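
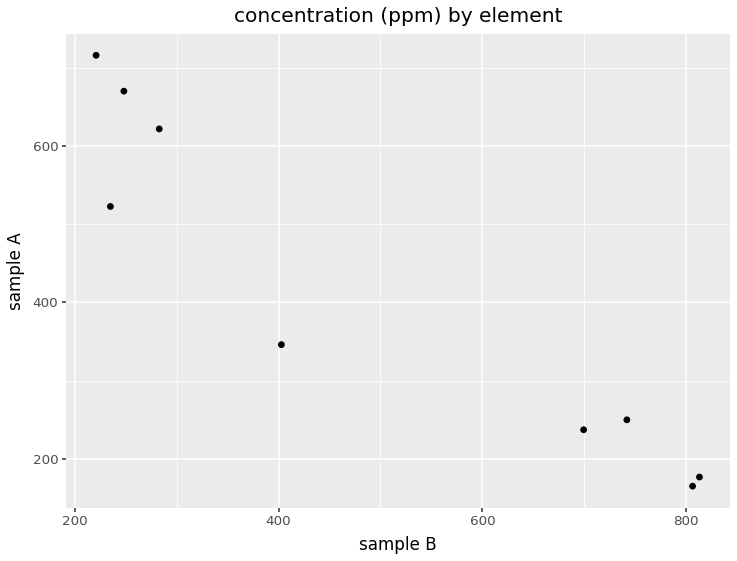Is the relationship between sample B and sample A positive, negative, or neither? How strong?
negative, strong

Points are negatively correlated; strong (|r| ≈ 0.9).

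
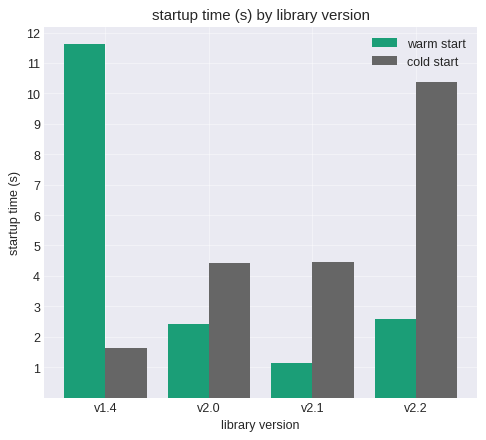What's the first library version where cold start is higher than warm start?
v2.0

v1.4: cold start ≈ 2 vs warm start ≈ 12 (not yet); v2.0: cold start ≈ 4 vs warm start ≈ 2 (first crossover).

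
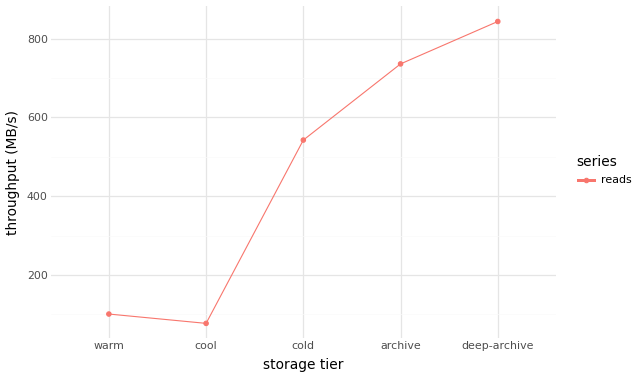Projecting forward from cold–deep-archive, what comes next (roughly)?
Last three: 500, 700, 800 → slope ≈ 150/step → next ≈ 950.

≈ 950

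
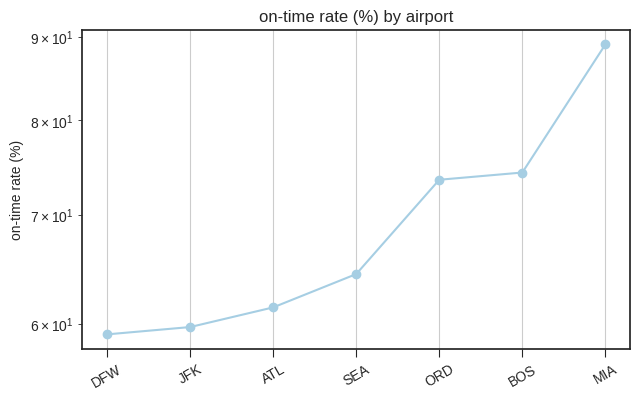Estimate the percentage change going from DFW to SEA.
DFW ≈ 60, SEA ≈ 65; (65 − 60) / 60 ≈ +8.3%.

≈ +8.3%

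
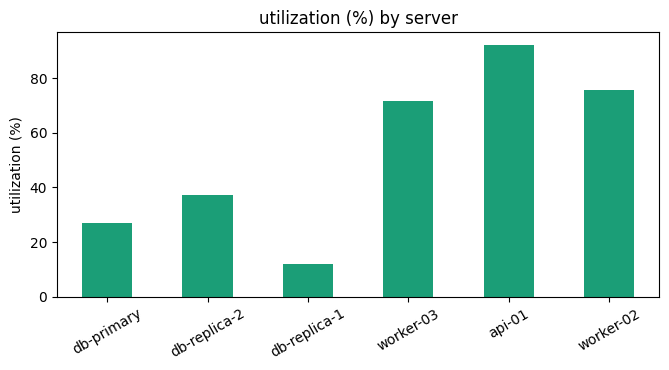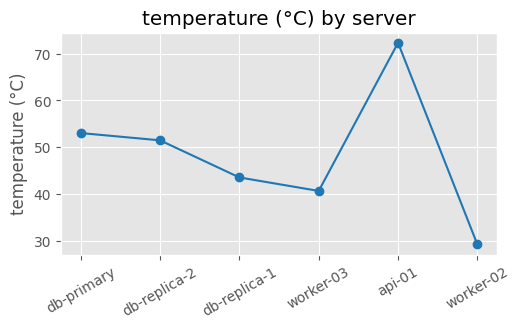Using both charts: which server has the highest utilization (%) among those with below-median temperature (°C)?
worker-02

Chart 2 median temperature (°C) ≈ 50; below-median servers: db-replica-1, worker-03, worker-02. Among those, worker-02 has the highest utilization (%) (≈ 80).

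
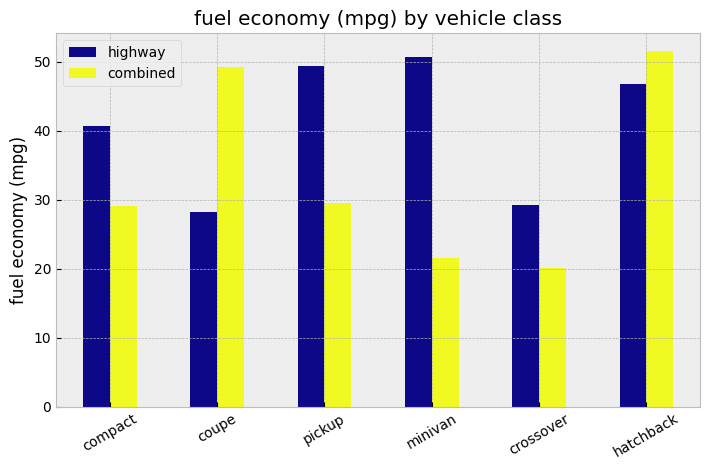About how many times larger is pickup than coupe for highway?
pickup ≈ 50, coupe ≈ 30; 50/30 ≈ 1.67.

≈ 1.67×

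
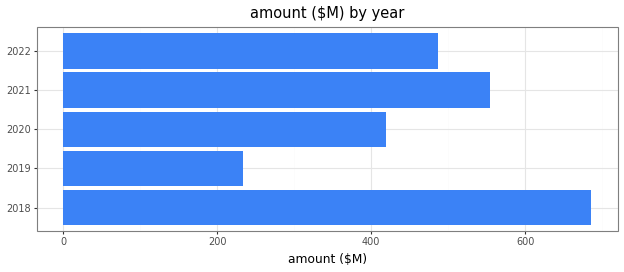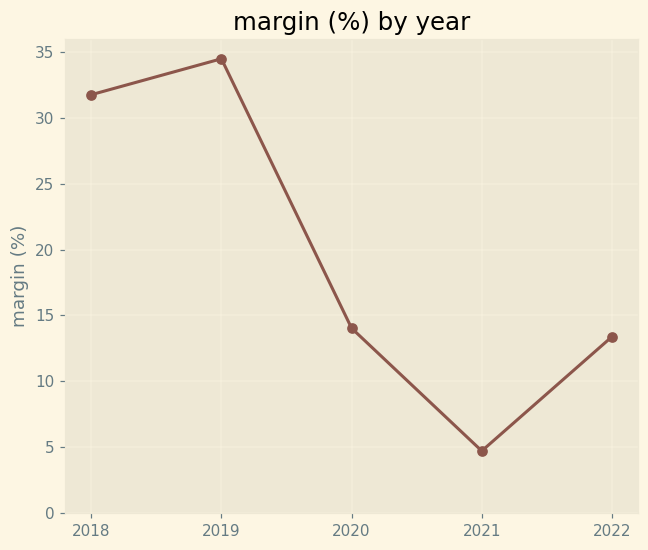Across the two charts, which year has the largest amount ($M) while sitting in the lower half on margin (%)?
Chart 2 median margin (%) ≈ 15; below-median years: 2021, 2022. Among those, 2021 has the highest amount ($M) (≈ 600).

2021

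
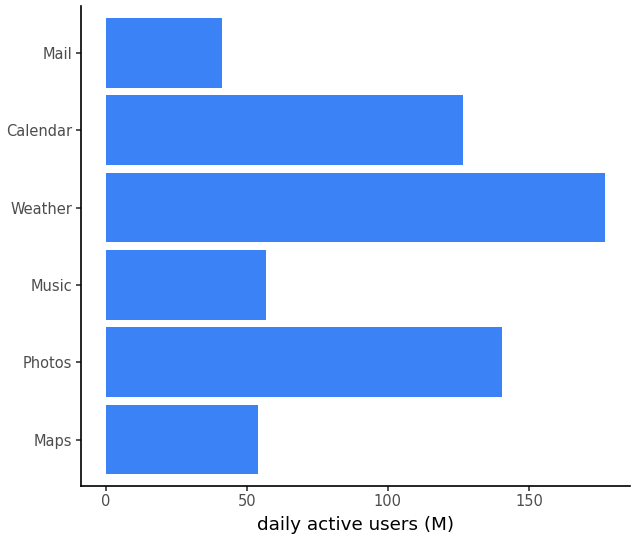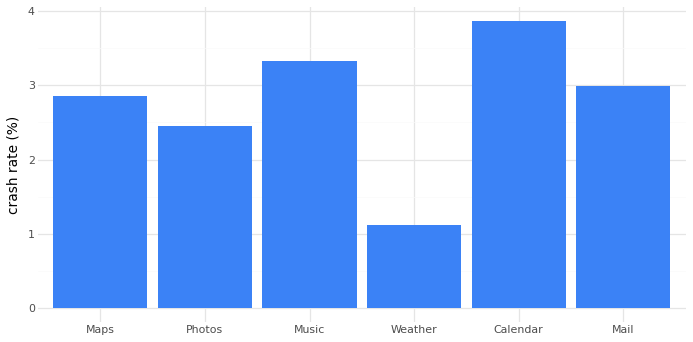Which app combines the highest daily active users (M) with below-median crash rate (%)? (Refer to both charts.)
Chart 2 median crash rate (%) ≈ 3; below-median apps: Maps, Photos, Weather. Among those, Weather has the highest daily active users (M) (≈ 180).

Weather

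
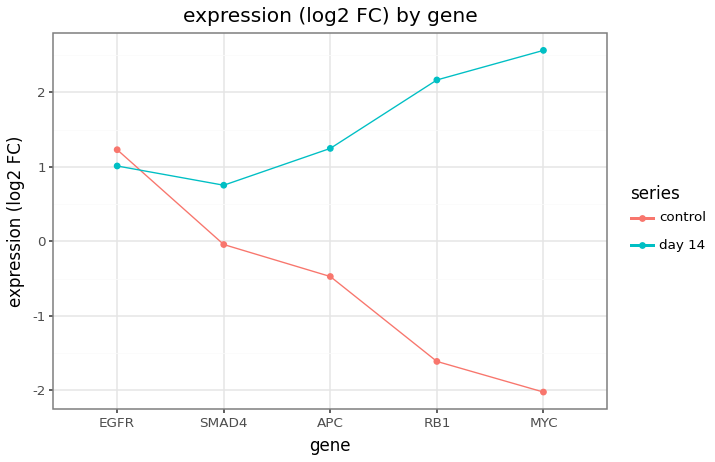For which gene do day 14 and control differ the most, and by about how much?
MYC: day 14 ≈ 2.5, control ≈ -2.0 → gap ≈ 4.5. Next-largest (RB1) is only ≈ 3.5.

MYC, ≈ 4.5 log2 FC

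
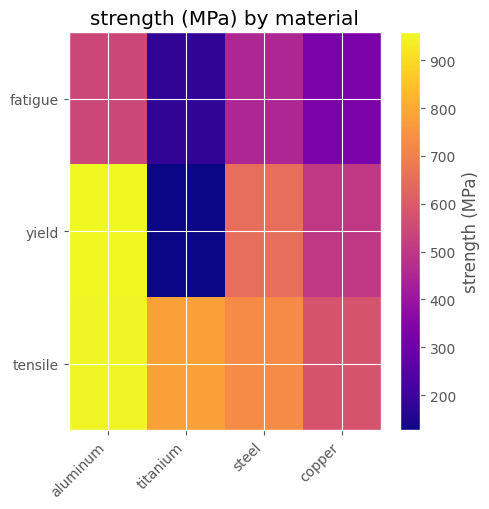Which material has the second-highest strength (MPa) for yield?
steel

Top 3 for yield: aluminum ≈ 1000, steel ≈ 700, copper ≈ 500.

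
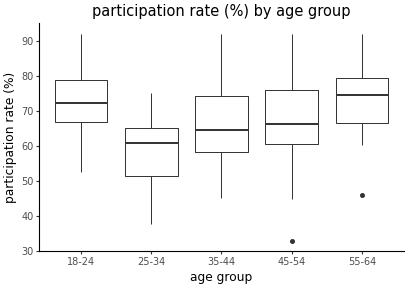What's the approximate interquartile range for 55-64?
≈ 12

Q3 ≈ 79, Q1 ≈ 67; IQR ≈ 12.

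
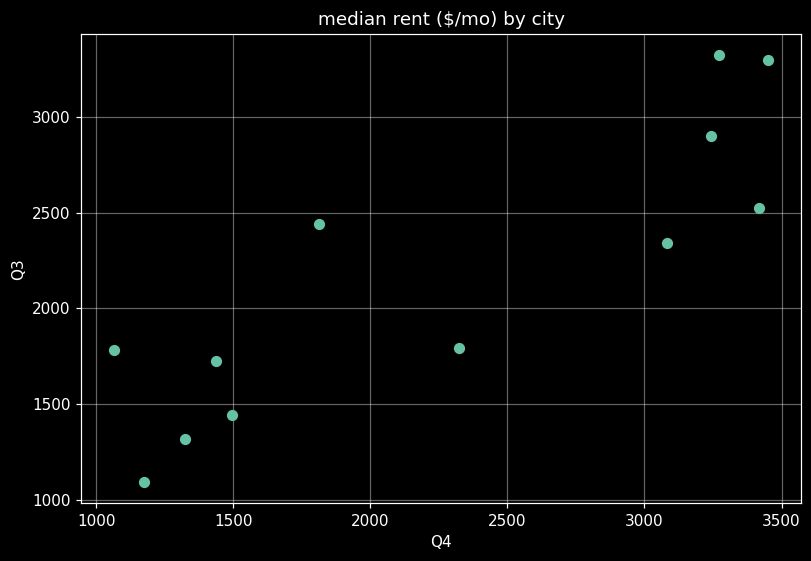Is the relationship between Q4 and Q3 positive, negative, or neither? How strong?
Points are positively correlated; strong (|r| ≈ 0.9).

positive, strong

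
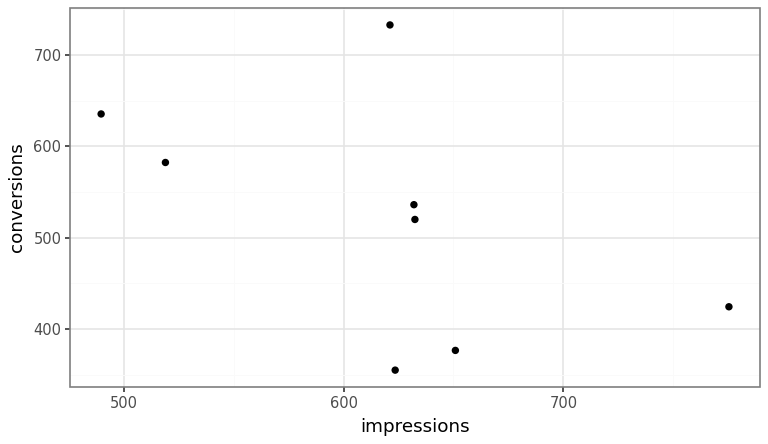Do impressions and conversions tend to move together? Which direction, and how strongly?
negative, moderate

Points are negatively correlated; moderate (|r| ≈ 0.5).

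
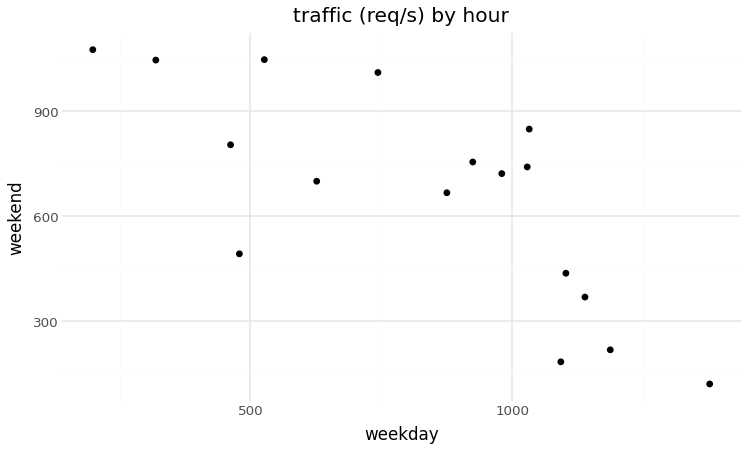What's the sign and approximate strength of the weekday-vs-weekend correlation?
Points are negatively correlated; strong (|r| ≈ 0.8).

negative, strong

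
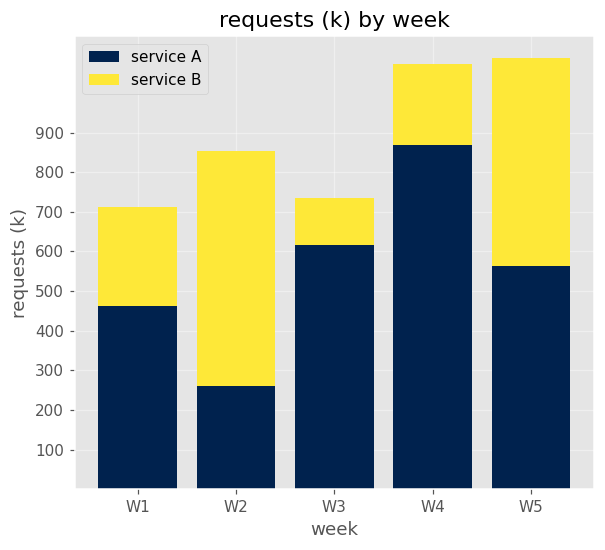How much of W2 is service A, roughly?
≈ 300

service A top ≈ 300, bottom ≈ 0; segment ≈ 300.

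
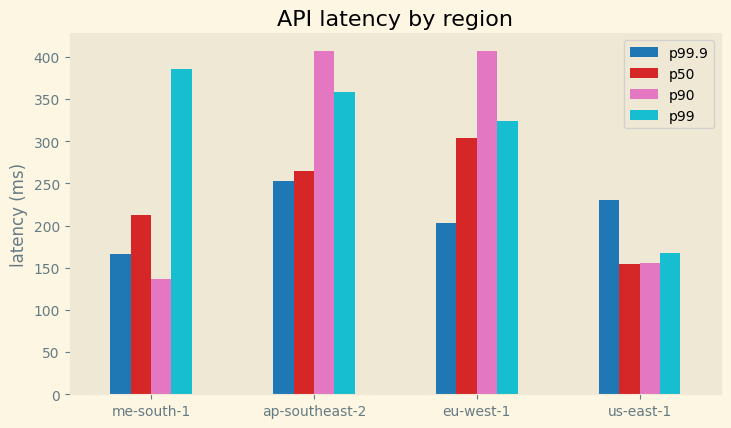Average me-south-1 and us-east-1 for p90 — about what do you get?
(150 + 150) / 2 ≈ 150.

≈ 150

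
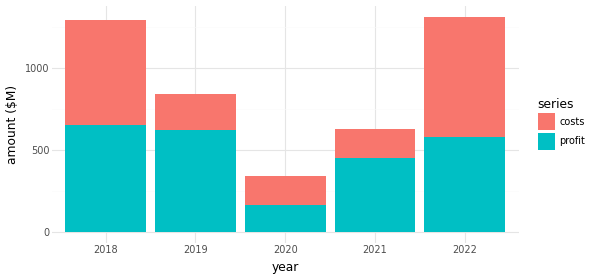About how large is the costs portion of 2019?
≈ 200

costs top ≈ 800, bottom ≈ 600; segment ≈ 200.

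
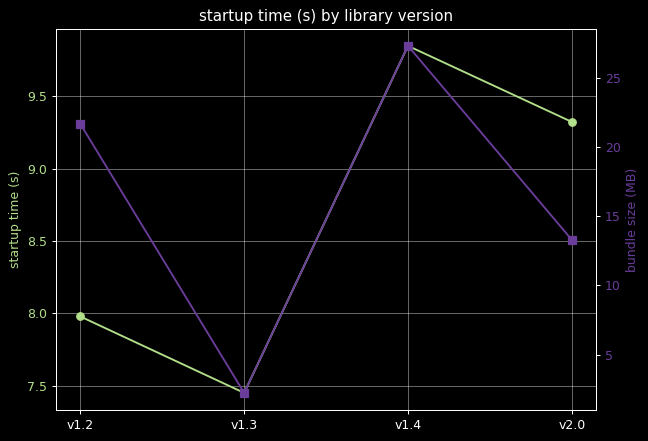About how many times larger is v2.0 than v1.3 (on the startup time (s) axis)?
≈ 1.27×

v2.0 ≈ 9.4, v1.3 ≈ 7.4; 9.4/7.4 ≈ 1.27.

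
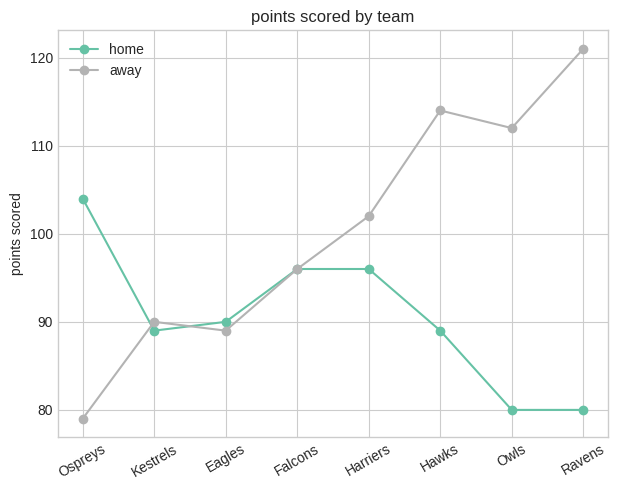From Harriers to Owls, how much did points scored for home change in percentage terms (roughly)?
≈ -15.8%

Harriers ≈ 95, Owls ≈ 80; (80 − 95) / 95 ≈ -15.8%.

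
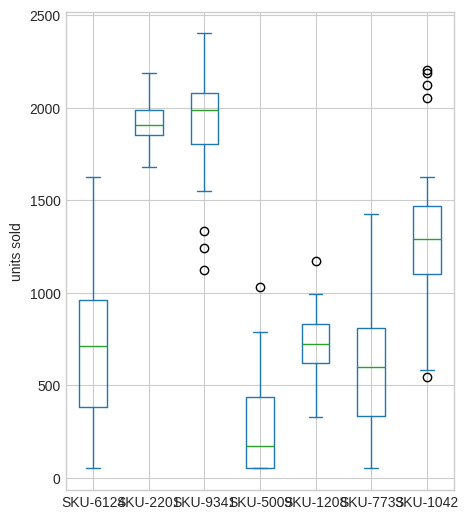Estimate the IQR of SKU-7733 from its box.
≈ 400

Q3 ≈ 800, Q1 ≈ 400; IQR ≈ 400.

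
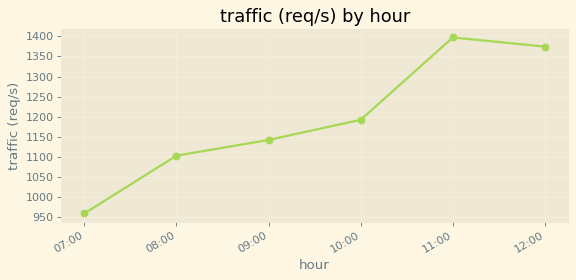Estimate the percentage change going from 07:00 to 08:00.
07:00 ≈ 950, 08:00 ≈ 1100; (1100 − 950) / 950 ≈ +15.8%.

≈ +15.8%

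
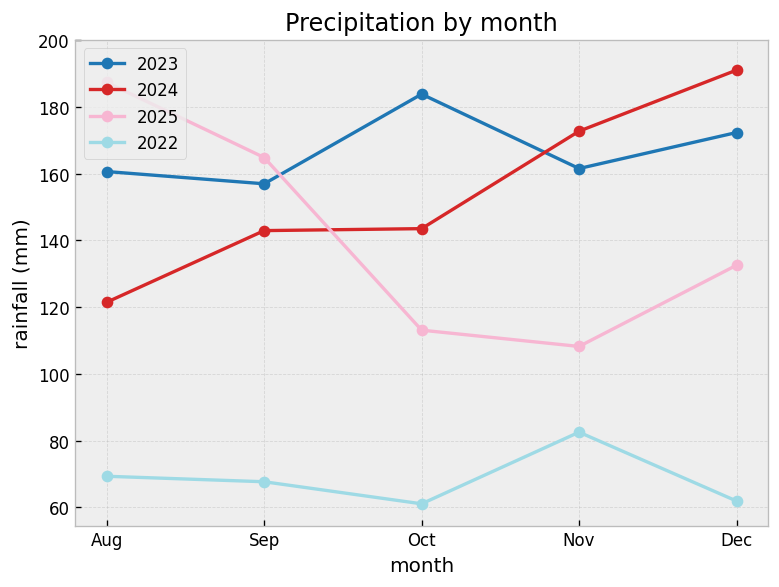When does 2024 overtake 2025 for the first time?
Sep: 2024 ≈ 140 vs 2025 ≈ 160 (not yet); Oct: 2024 ≈ 140 vs 2025 ≈ 120 (first crossover).

Oct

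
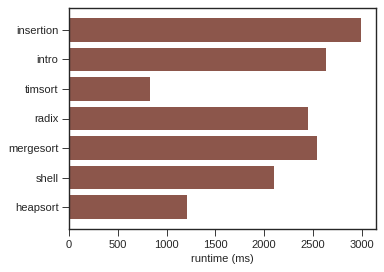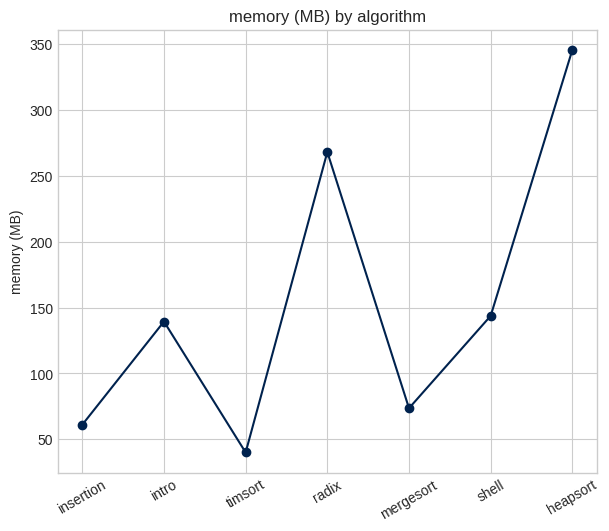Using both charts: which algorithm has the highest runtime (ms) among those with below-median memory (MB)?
insertion

Chart 2 median memory (MB) ≈ 150; below-median algorithms: insertion, timsort, mergesort. Among those, insertion has the highest runtime (ms) (≈ 3000).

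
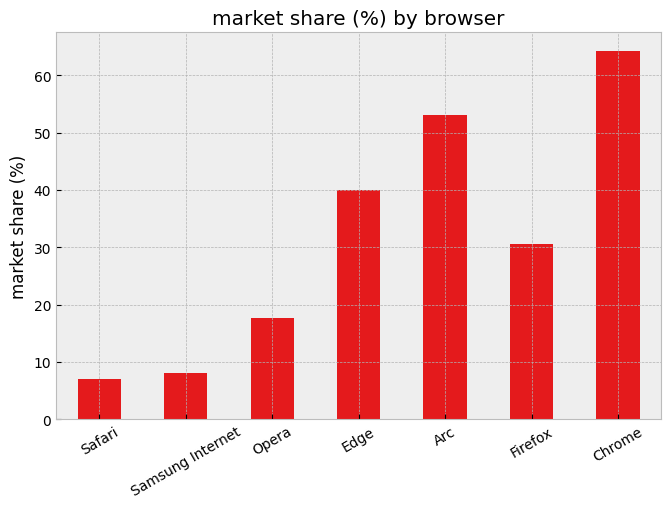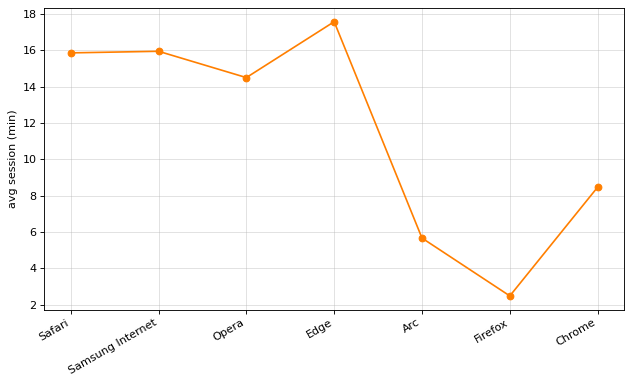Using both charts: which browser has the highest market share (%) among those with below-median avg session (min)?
Chrome

Chart 2 median avg session (min) ≈ 14; below-median browsers: Arc, Firefox, Chrome. Among those, Chrome has the highest market share (%) (≈ 60).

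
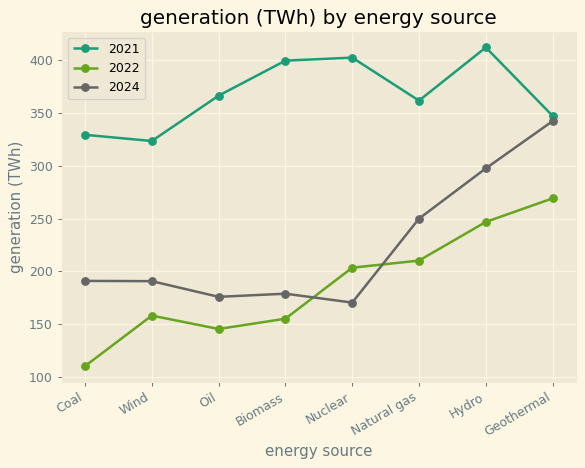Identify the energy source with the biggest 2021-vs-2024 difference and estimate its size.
Nuclear, ≈ 250 TWh

Nuclear: 2021 ≈ 400, 2024 ≈ 150 → gap ≈ 250. Next-largest (Biomass) is only ≈ 200.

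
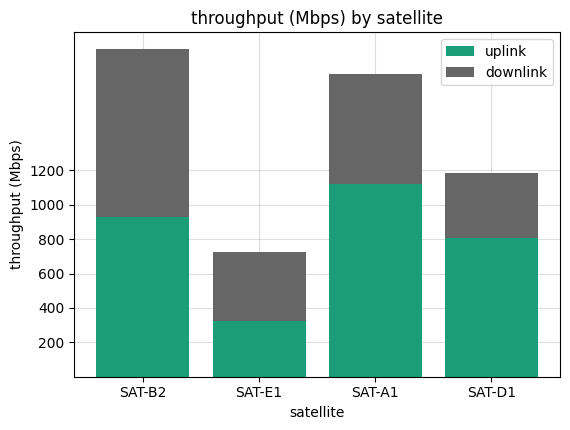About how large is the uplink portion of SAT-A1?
uplink top ≈ 1200, bottom ≈ 0; segment ≈ 1200.

≈ 1200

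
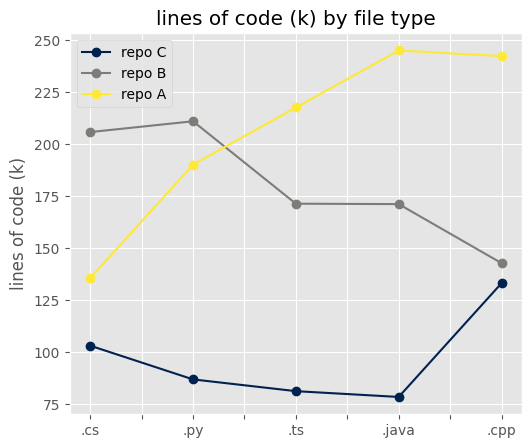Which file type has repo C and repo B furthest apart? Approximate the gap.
.py, ≈ 140 k

.py: repo C ≈ 80, repo B ≈ 220 → gap ≈ 140. Next-largest (.cs) is only ≈ 100.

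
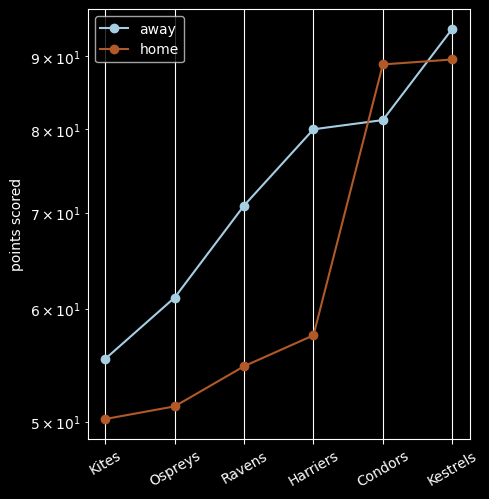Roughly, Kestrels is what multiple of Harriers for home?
≈ 1.64×

Kestrels ≈ 90, Harriers ≈ 55; 90/55 ≈ 1.64.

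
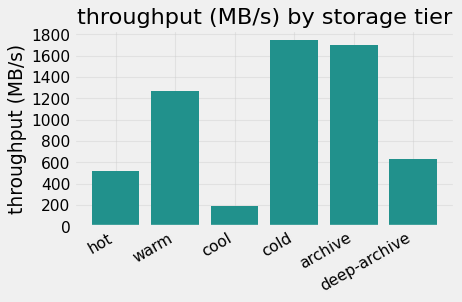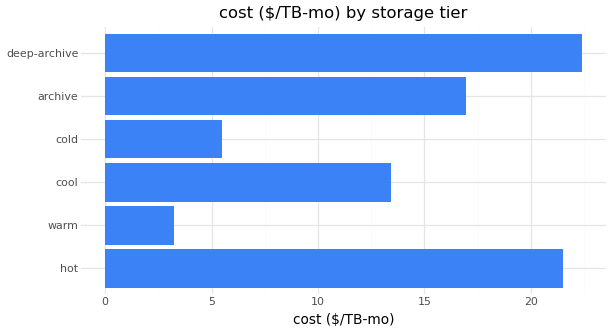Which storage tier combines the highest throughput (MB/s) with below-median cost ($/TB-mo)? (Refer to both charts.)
Chart 2 median cost ($/TB-mo) ≈ 15; below-median storage tiers: warm, cool, cold. Among those, cold has the highest throughput (MB/s) (≈ 1800).

cold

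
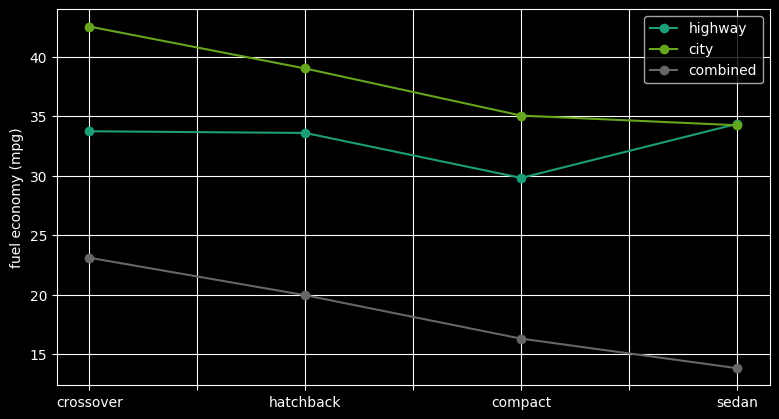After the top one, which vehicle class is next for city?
Top 3 for city: crossover ≈ 45, hatchback ≈ 40, compact ≈ 35.

hatchback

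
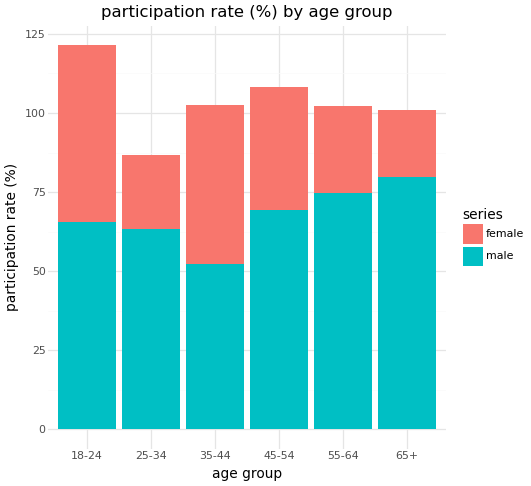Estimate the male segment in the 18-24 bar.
≈ 60

male top ≈ 60, bottom ≈ 0; segment ≈ 60.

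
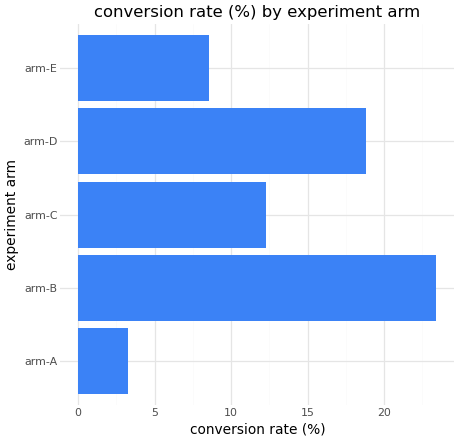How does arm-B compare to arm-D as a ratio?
arm-B ≈ 24, arm-D ≈ 18; 24/18 ≈ 1.33.

≈ 1.33×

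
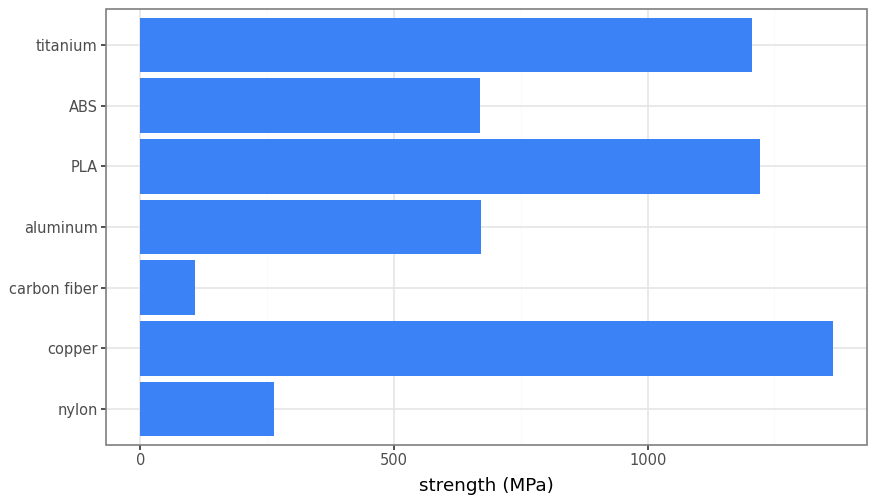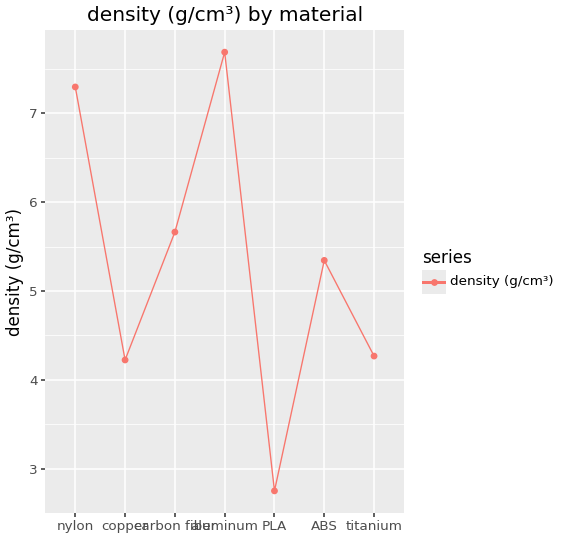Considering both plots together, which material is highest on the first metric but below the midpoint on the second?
Chart 2 median density (g/cm³) ≈ 5; below-median materials: copper, PLA, titanium. Among those, copper has the highest strength (MPa) (≈ 1400).

copper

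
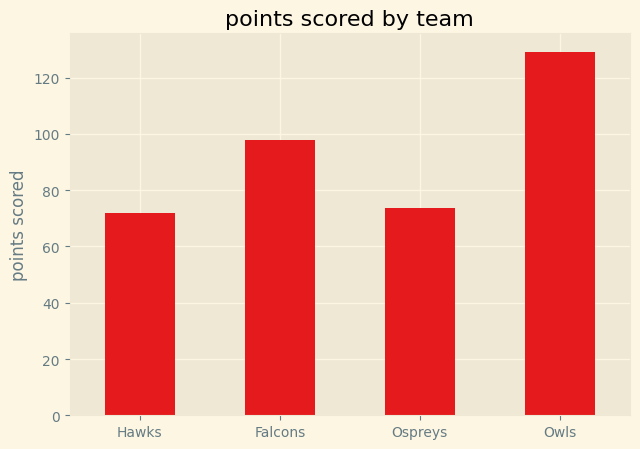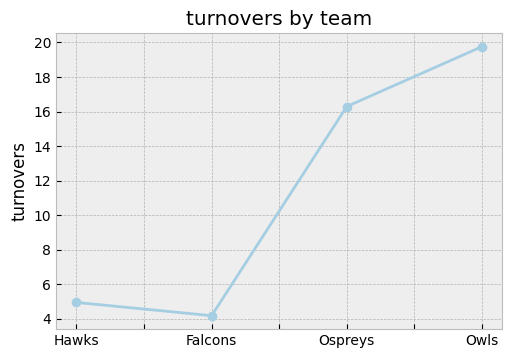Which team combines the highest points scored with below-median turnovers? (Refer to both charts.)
Chart 2 median turnovers ≈ 10; below-median teams: Hawks, Falcons. Among those, Falcons has the highest points scored (≈ 100).

Falcons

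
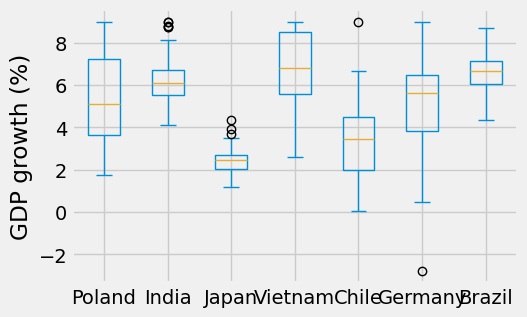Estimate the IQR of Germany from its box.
Q3 ≈ 6.5, Q1 ≈ 4.0; IQR ≈ 2.5.

≈ 2.5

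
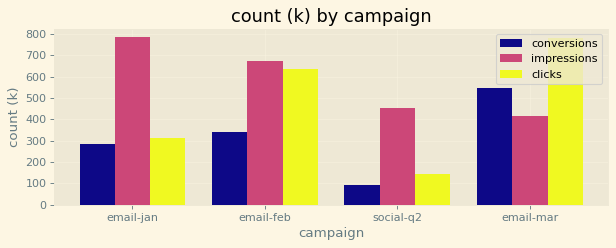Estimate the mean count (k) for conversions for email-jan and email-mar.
≈ 400

(300 + 500) / 2 ≈ 400.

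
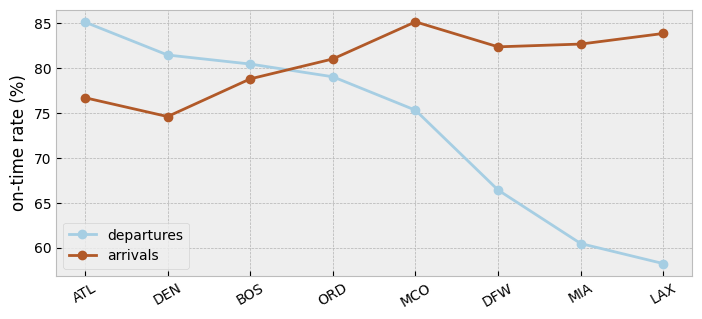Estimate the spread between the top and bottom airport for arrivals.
Max MCO ≈ 85, min DEN ≈ 75; range ≈ 10.

≈ 10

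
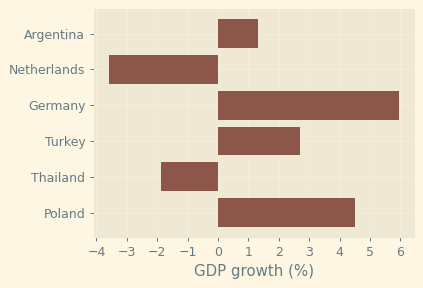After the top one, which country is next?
Poland

Top 3: Germany ≈ 6, Poland ≈ 5, Turkey ≈ 3.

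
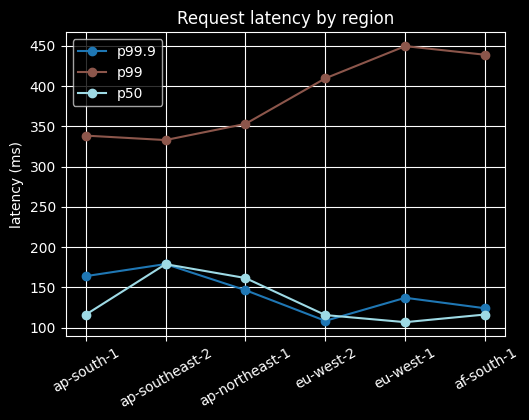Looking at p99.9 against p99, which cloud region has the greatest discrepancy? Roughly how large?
af-south-1: p99.9 ≈ 100, p99 ≈ 450 → gap ≈ 350. Next-largest (eu-west-1) is only ≈ 300.

af-south-1, ≈ 350 ms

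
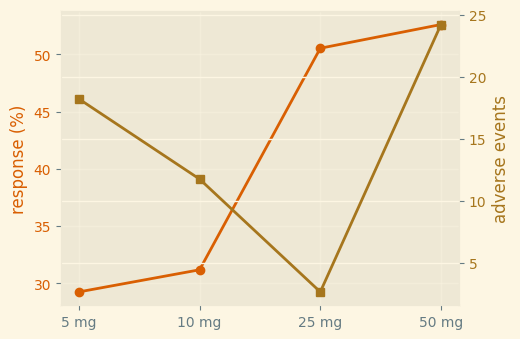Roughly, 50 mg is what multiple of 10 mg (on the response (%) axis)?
50 mg ≈ 52, 10 mg ≈ 32; 52/32 ≈ 1.62.

≈ 1.62×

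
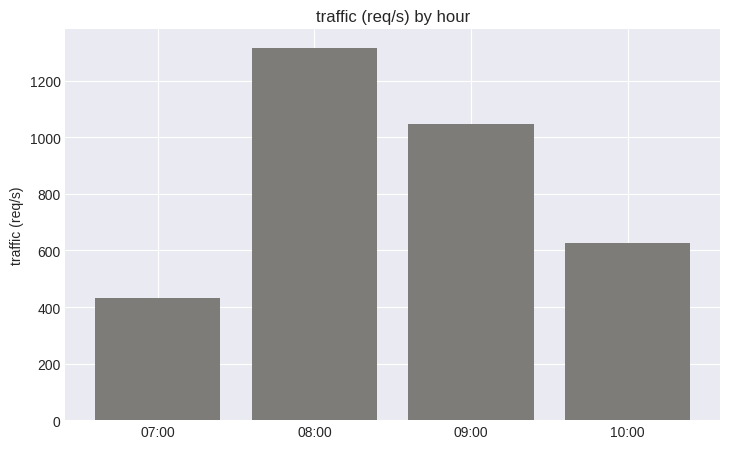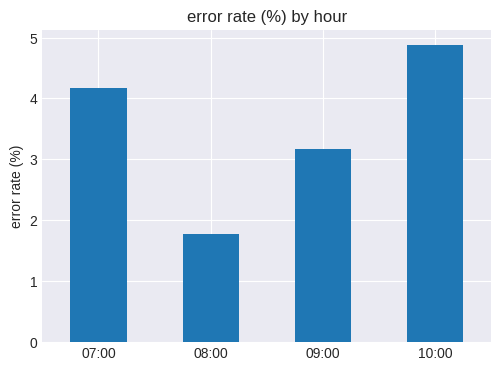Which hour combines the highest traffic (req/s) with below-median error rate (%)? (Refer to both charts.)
08:00

Chart 2 median error rate (%) ≈ 3.5; below-median hours: 08:00, 09:00. Among those, 08:00 has the highest traffic (req/s) (≈ 1400).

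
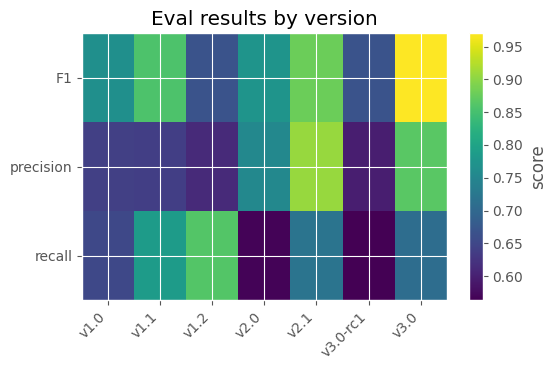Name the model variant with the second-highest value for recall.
v1.1

Top 3 for recall: v1.2 ≈ 0.85, v1.1 ≈ 0.80, v2.1 ≈ 0.70.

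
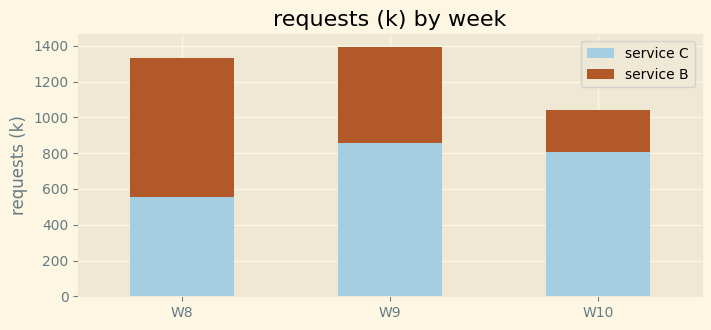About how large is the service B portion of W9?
≈ 600

service B top ≈ 1400, bottom ≈ 800; segment ≈ 600.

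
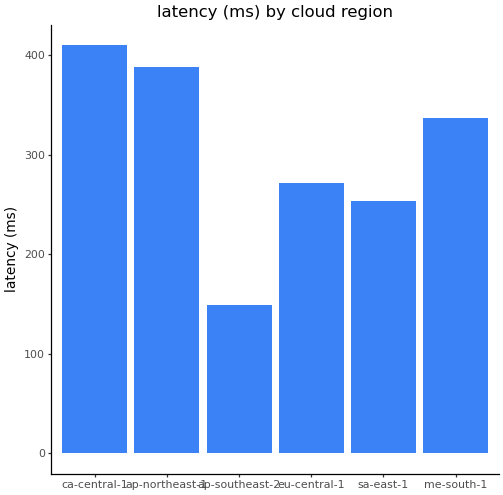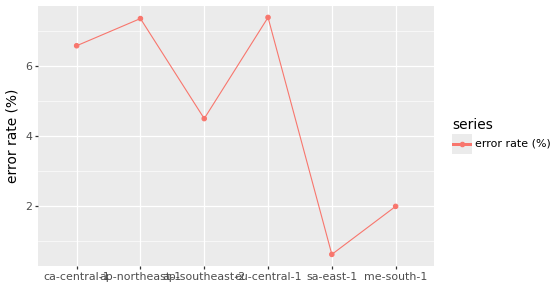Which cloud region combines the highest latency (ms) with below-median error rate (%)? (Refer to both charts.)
Chart 2 median error rate (%) ≈ 6; below-median cloud regions: ap-southeast-2, sa-east-1, me-south-1. Among those, me-south-1 has the highest latency (ms) (≈ 350).

me-south-1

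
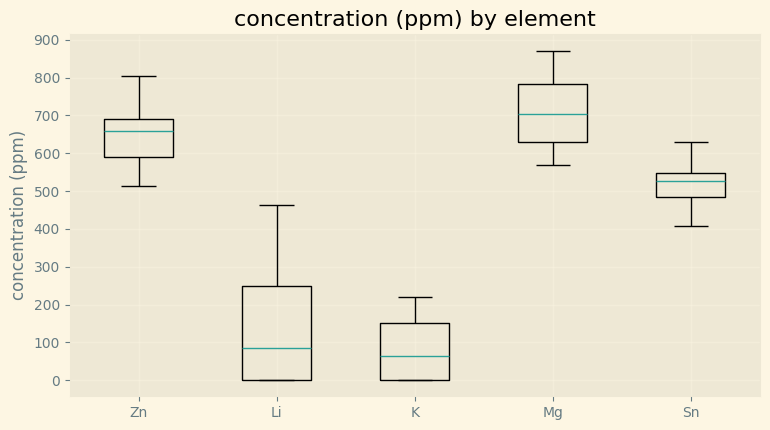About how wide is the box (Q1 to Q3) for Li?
Q3 ≈ 200, Q1 ≈ 0; IQR ≈ 200.

≈ 200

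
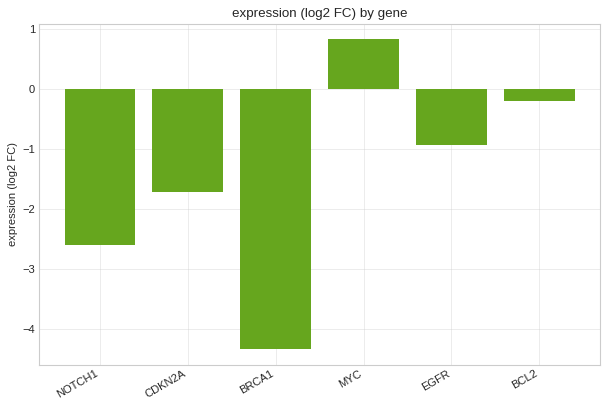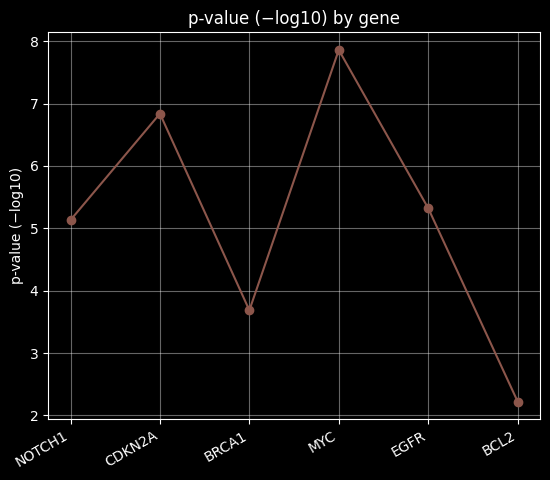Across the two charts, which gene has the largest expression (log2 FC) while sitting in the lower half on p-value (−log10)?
Chart 2 median p-value (−log10) ≈ 5; below-median genes: NOTCH1, BRCA1, BCL2. Among those, BCL2 has the highest expression (log2 FC) (≈ -0.2).

BCL2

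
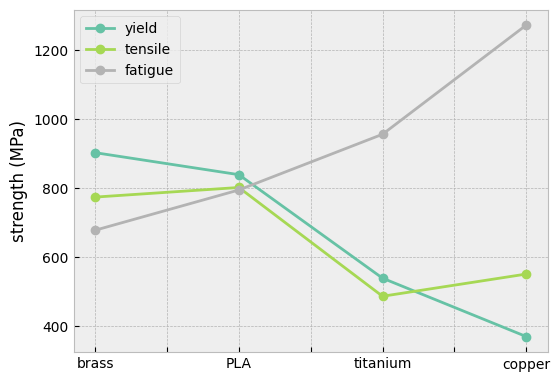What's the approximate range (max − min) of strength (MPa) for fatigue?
Max copper ≈ 1300, min brass ≈ 700; range ≈ 600.

≈ 600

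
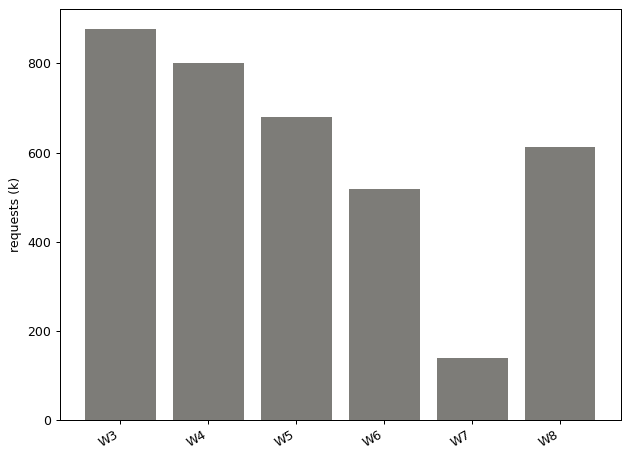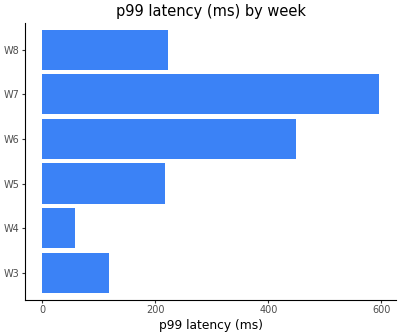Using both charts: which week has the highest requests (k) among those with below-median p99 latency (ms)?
Chart 2 median p99 latency (ms) ≈ 200; below-median weeks: W3, W4, W5. Among those, W3 has the highest requests (k) (≈ 900).

W3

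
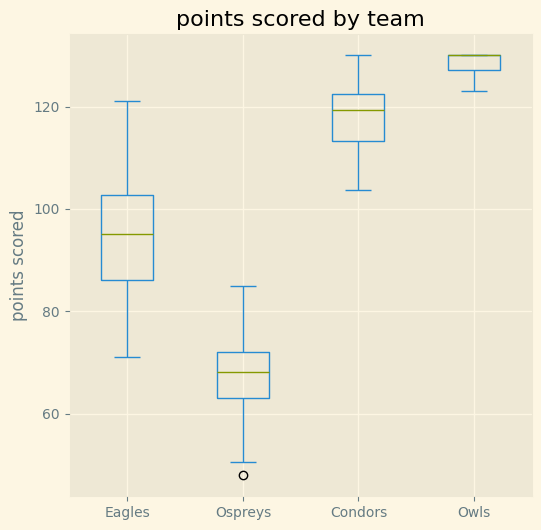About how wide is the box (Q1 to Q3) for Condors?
Q3 ≈ 120, Q1 ≈ 110; IQR ≈ 10.

≈ 10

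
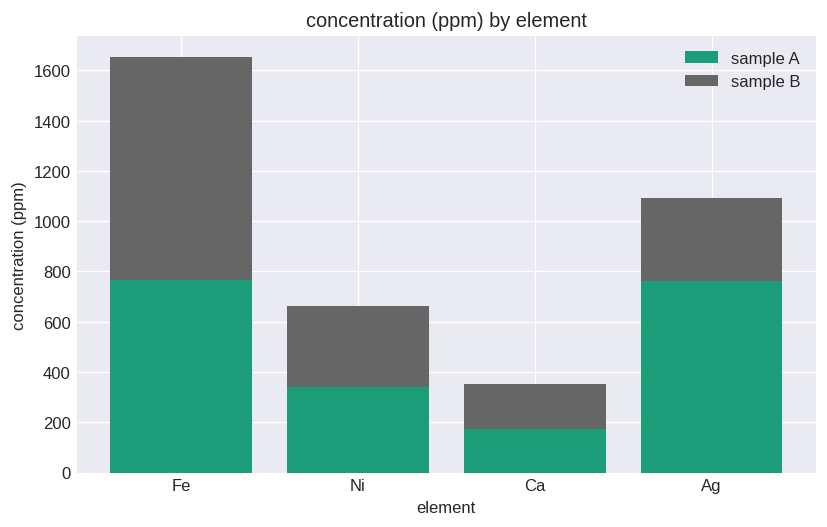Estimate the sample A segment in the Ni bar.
sample A top ≈ 400, bottom ≈ 0; segment ≈ 400.

≈ 400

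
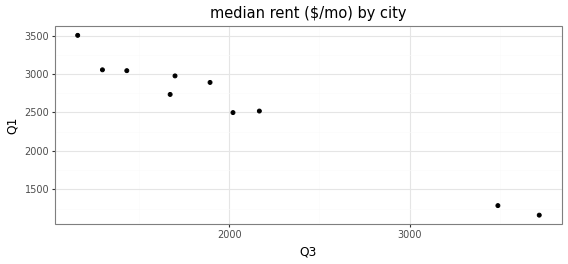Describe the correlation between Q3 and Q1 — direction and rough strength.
Points are negatively correlated; strong (|r| ≈ 1.0).

negative, strong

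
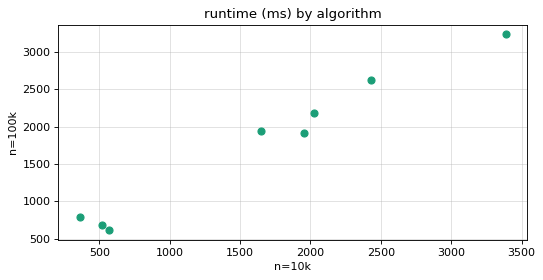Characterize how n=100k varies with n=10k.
Points are positively correlated; strong (|r| ≈ 1.0).

positive, strong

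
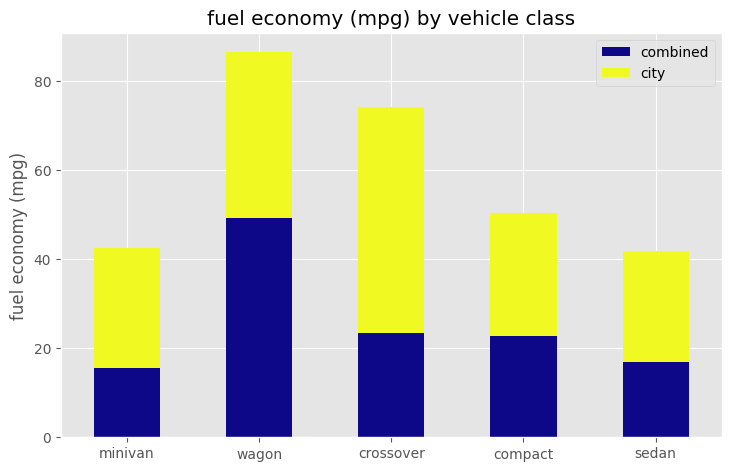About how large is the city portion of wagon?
≈ 40

city top ≈ 90, bottom ≈ 50; segment ≈ 40.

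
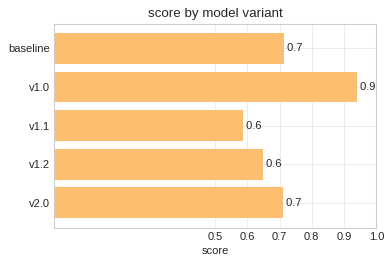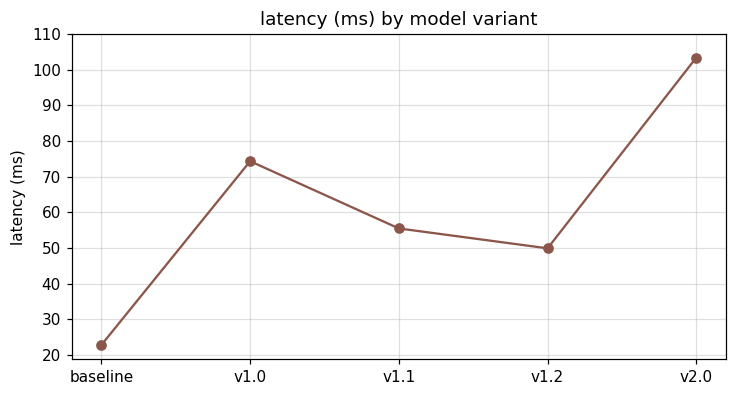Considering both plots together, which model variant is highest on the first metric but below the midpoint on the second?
baseline

Chart 2 median latency (ms) ≈ 60; below-median model variants: baseline, v1.2. Among those, baseline has the highest score (≈ 0.7).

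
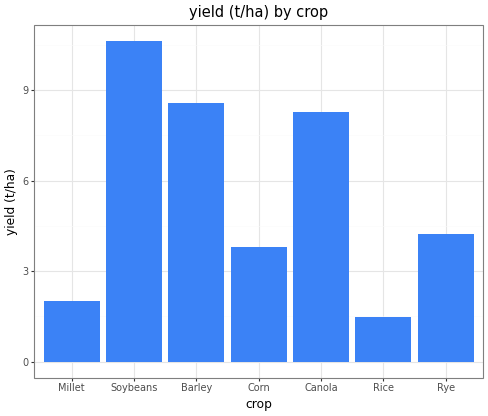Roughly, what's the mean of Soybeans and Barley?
(11 + 9) / 2 ≈ 10.

≈ 10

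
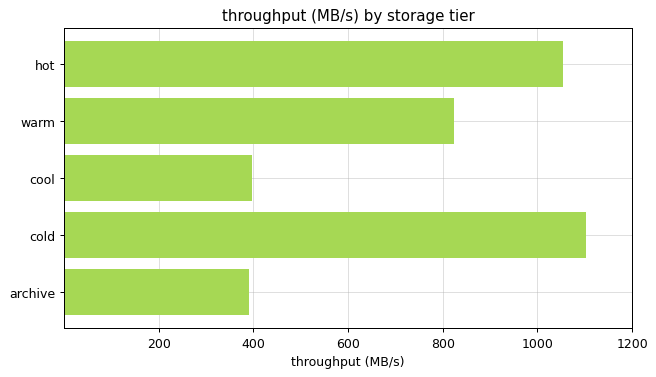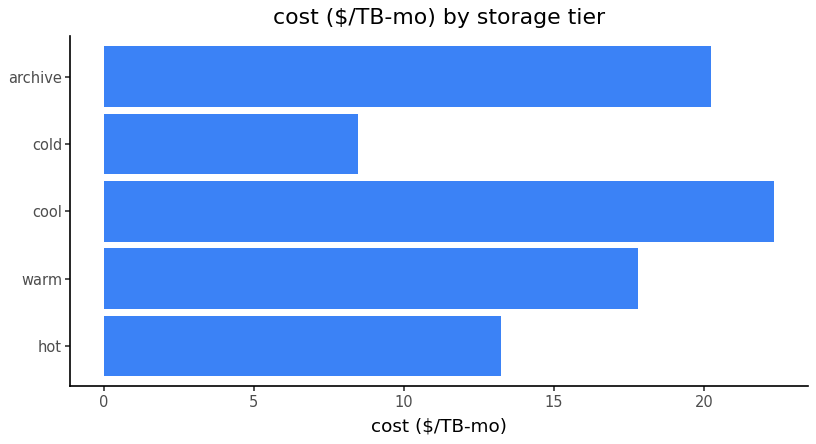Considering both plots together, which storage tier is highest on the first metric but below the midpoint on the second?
Chart 2 median cost ($/TB-mo) ≈ 20; below-median storage tiers: hot, cold. Among those, cold has the highest throughput (MB/s) (≈ 1200).

cold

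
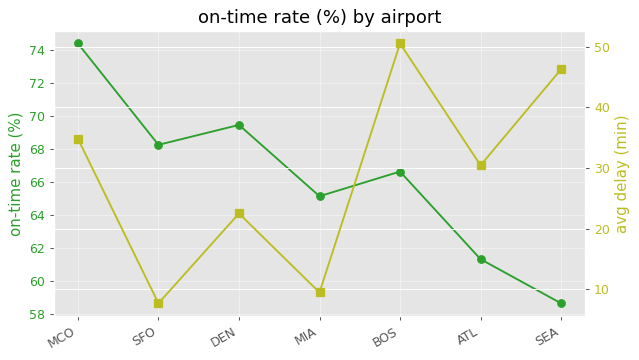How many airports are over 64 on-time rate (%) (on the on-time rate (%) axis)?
5

Above 64: MCO, SFO, DEN, MIA, BOS.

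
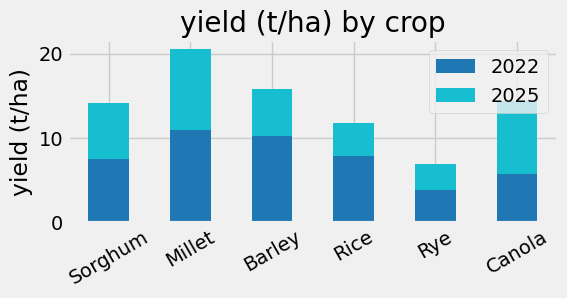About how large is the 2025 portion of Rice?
≈ 4

2025 top ≈ 12, bottom ≈ 8; segment ≈ 4.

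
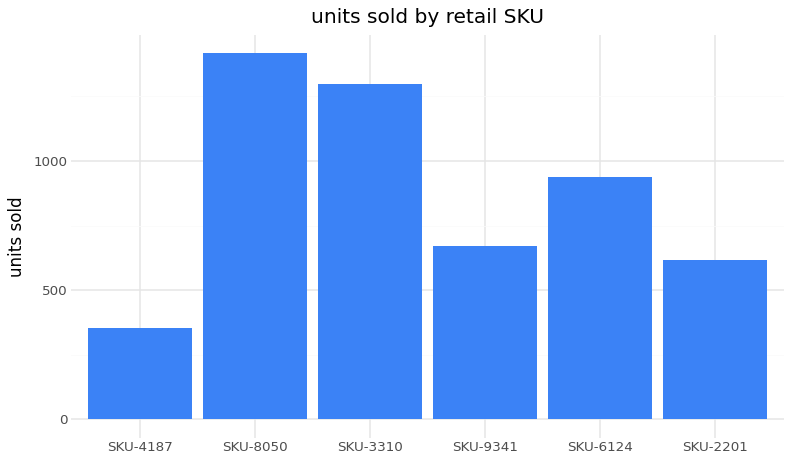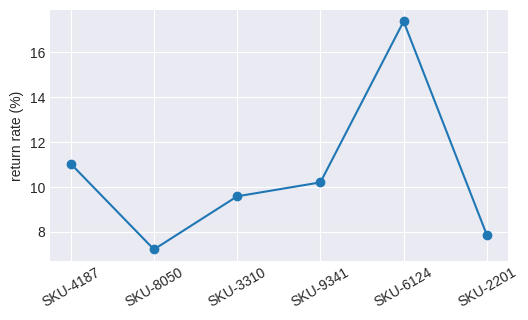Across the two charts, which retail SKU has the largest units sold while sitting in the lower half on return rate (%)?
Chart 2 median return rate (%) ≈ 10; below-median retail SKUs: SKU-8050, SKU-3310, SKU-2201. Among those, SKU-8050 has the highest units sold (≈ 1400).

SKU-8050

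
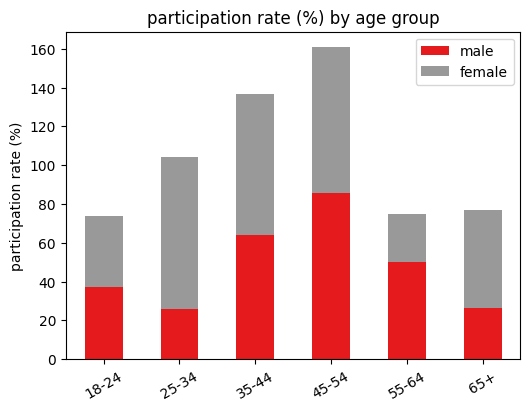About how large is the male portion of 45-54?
≈ 80

male top ≈ 80, bottom ≈ 0; segment ≈ 80.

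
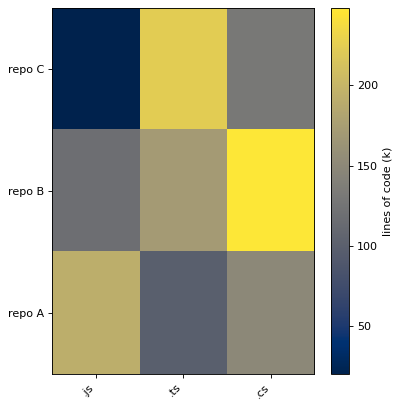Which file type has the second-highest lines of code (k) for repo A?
.cs

Top 3 for repo A: .js ≈ 200, .cs ≈ 140, .ts ≈ 100.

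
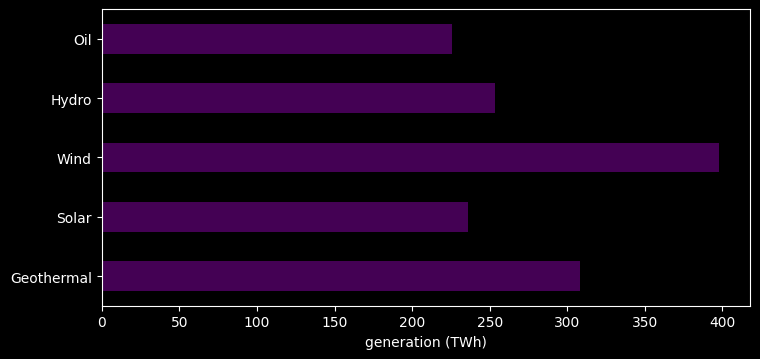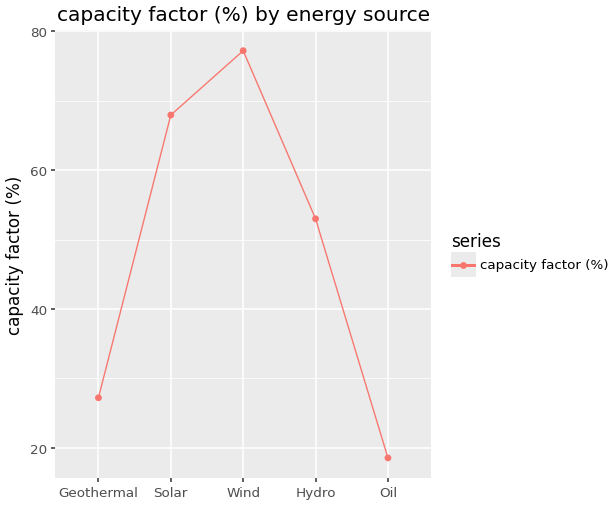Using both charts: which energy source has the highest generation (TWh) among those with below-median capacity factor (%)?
Chart 2 median capacity factor (%) ≈ 50; below-median energy sources: Geothermal, Oil. Among those, Geothermal has the highest generation (TWh) (≈ 300).

Geothermal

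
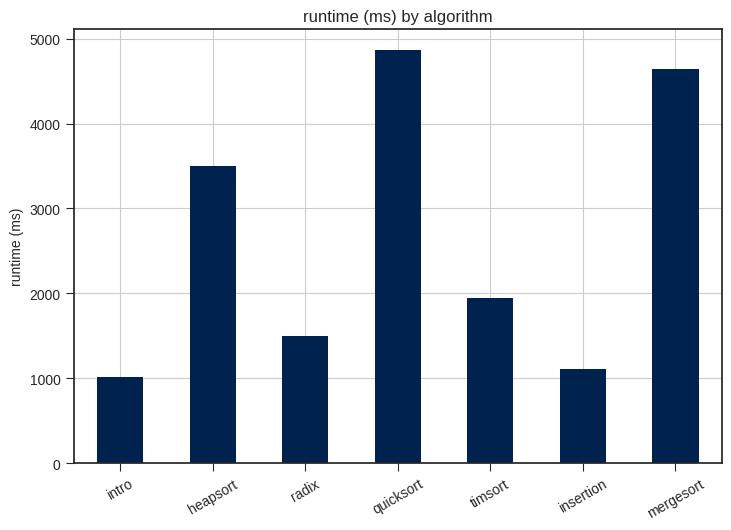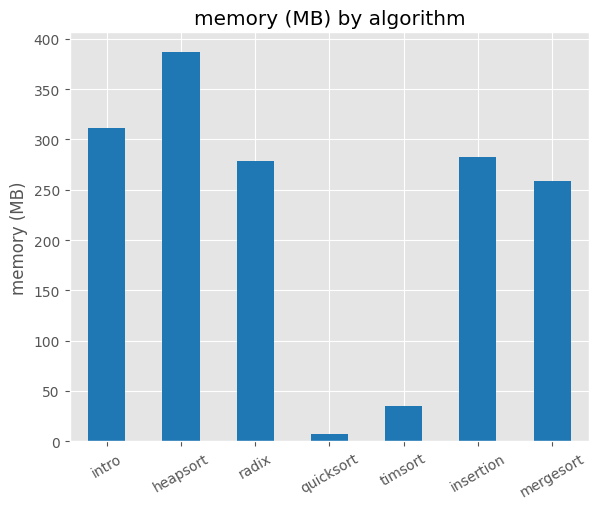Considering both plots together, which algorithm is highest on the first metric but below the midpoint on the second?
Chart 2 median memory (MB) ≈ 300; below-median algorithms: quicksort, timsort, mergesort. Among those, quicksort has the highest runtime (ms) (≈ 5000).

quicksort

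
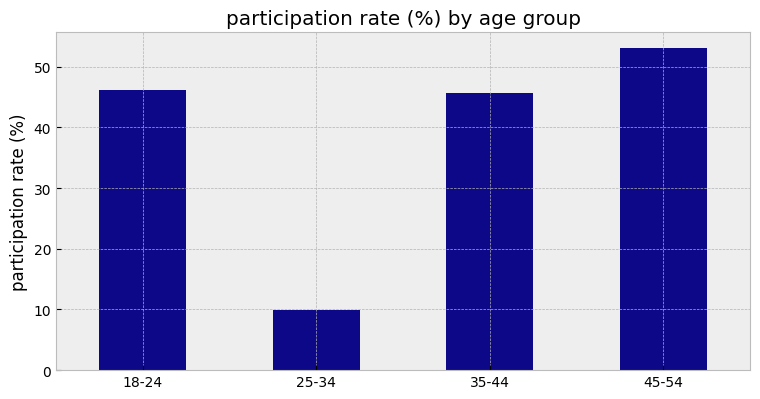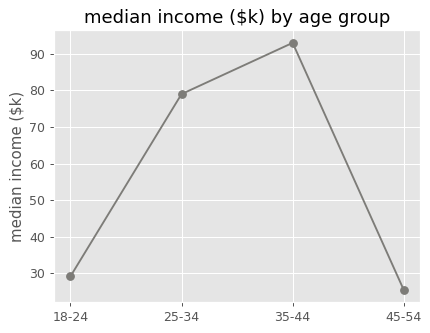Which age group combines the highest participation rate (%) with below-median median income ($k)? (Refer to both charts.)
Chart 2 median median income ($k) ≈ 50; below-median age groups: 18-24, 45-54. Among those, 45-54 has the highest participation rate (%) (≈ 55).

45-54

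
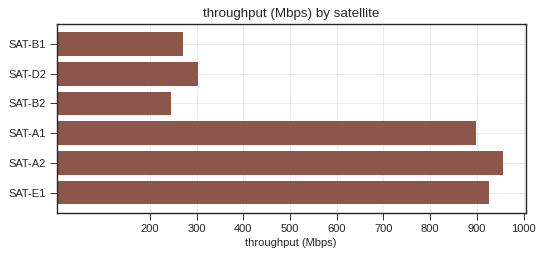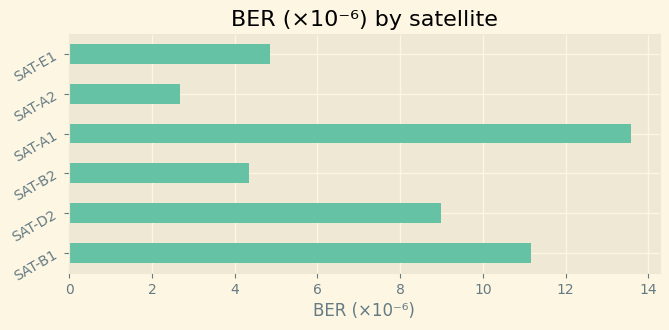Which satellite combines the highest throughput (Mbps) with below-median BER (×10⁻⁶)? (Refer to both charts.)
SAT-A2

Chart 2 median BER (×10⁻⁶) ≈ 6; below-median satellites: SAT-B2, SAT-A2, SAT-E1. Among those, SAT-A2 has the highest throughput (Mbps) (≈ 1000).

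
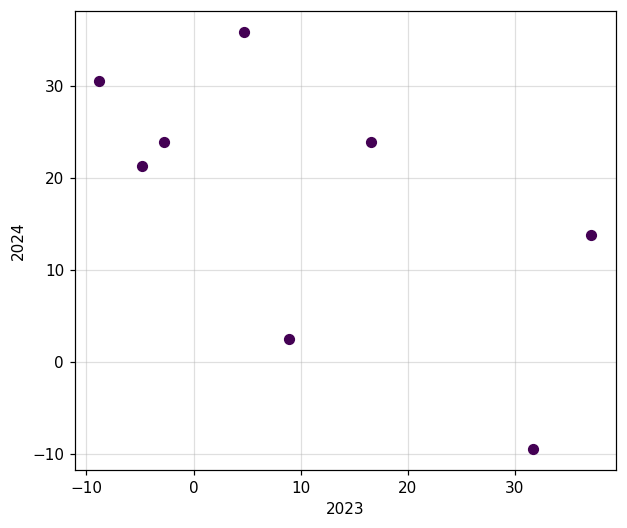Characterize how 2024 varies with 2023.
negative, moderate

Points are negatively correlated; moderate (|r| ≈ 0.6).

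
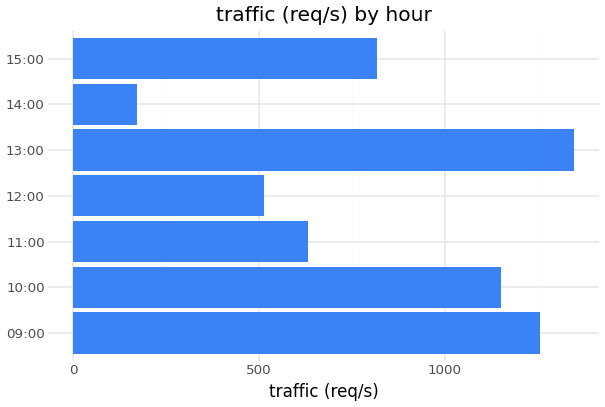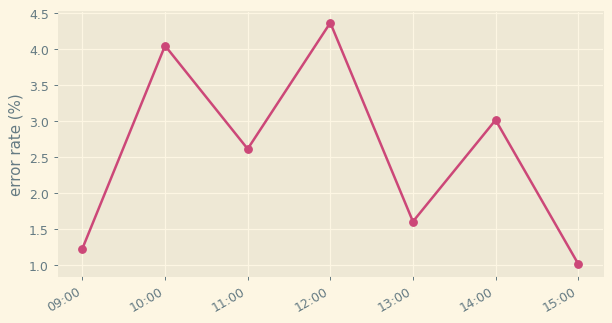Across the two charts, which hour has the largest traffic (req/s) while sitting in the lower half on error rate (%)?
Chart 2 median error rate (%) ≈ 2.5; below-median hours: 09:00, 13:00, 15:00. Among those, 13:00 has the highest traffic (req/s) (≈ 1400).

13:00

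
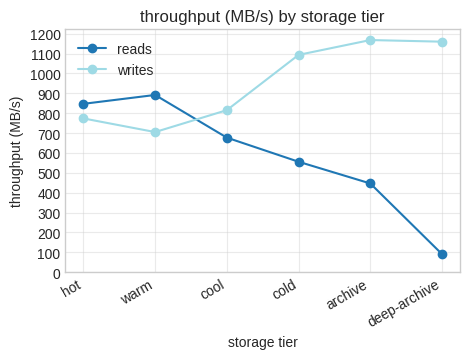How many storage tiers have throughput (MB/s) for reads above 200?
5

Above 200: hot, warm, cool, cold, archive.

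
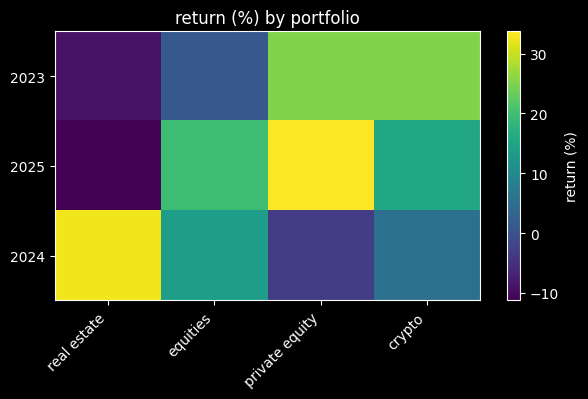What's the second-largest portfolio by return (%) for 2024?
Top 3 for 2024: real estate ≈ 35, equities ≈ 15, crypto ≈ 5.

equities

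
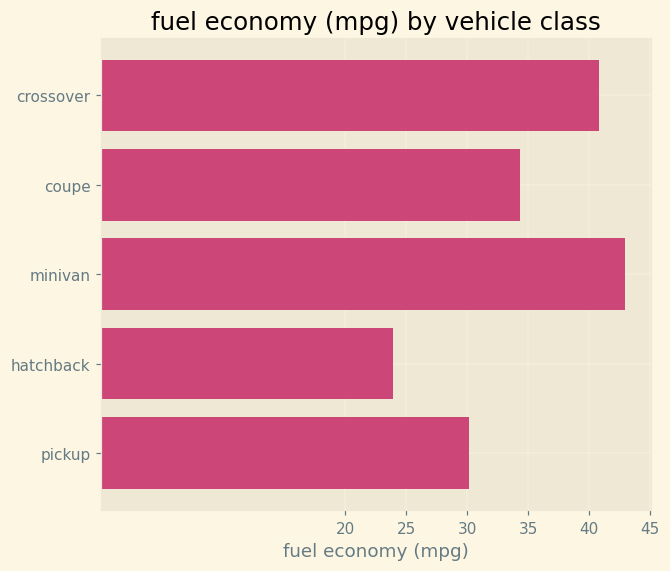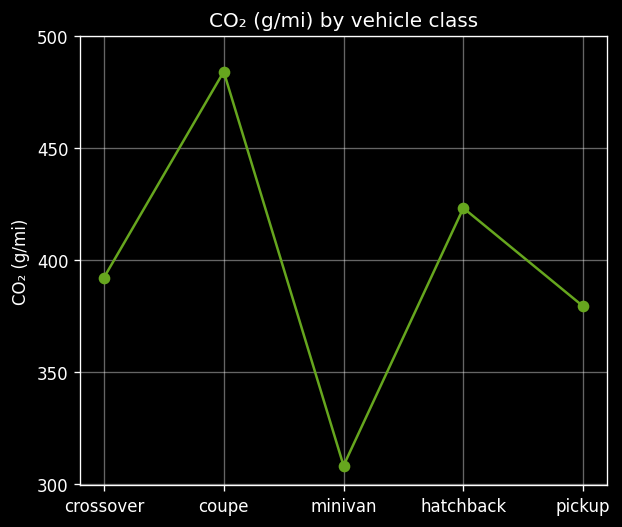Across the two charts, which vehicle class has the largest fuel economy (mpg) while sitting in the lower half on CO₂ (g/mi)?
Chart 2 median CO₂ (g/mi) ≈ 400; below-median vehicle classes: minivan, pickup. Among those, minivan has the highest fuel economy (mpg) (≈ 45).

minivan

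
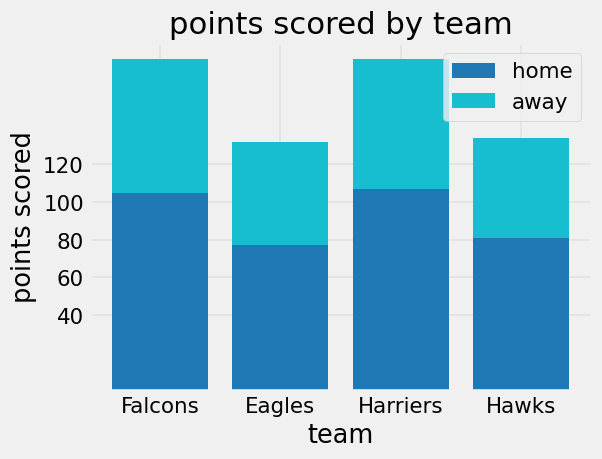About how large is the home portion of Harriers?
home top ≈ 100, bottom ≈ 0; segment ≈ 100.

≈ 100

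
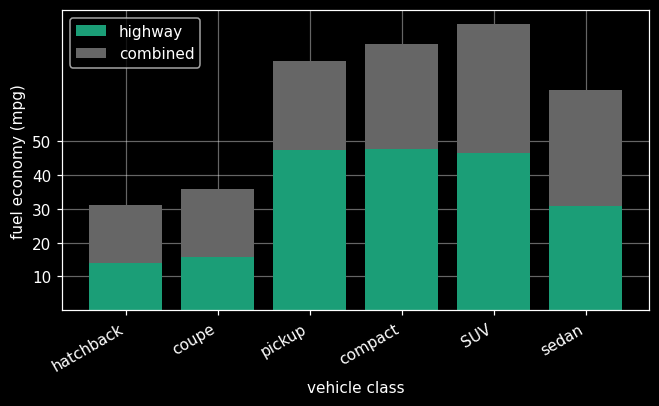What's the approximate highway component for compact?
highway top ≈ 50, bottom ≈ 0; segment ≈ 50.

≈ 50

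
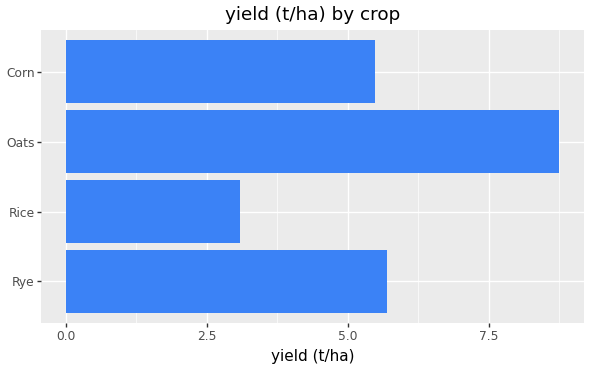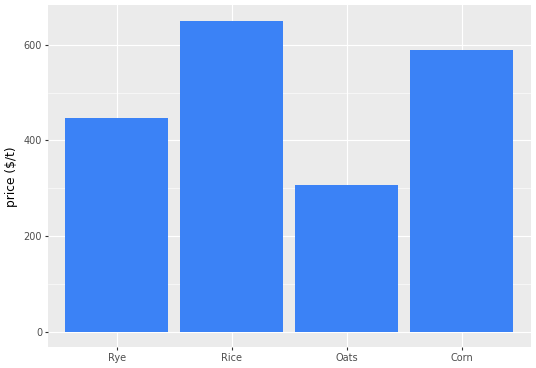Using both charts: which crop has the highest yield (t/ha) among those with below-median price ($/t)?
Chart 2 median price ($/t) ≈ 500; below-median crops: Rye, Oats. Among those, Oats has the highest yield (t/ha) (≈ 9).

Oats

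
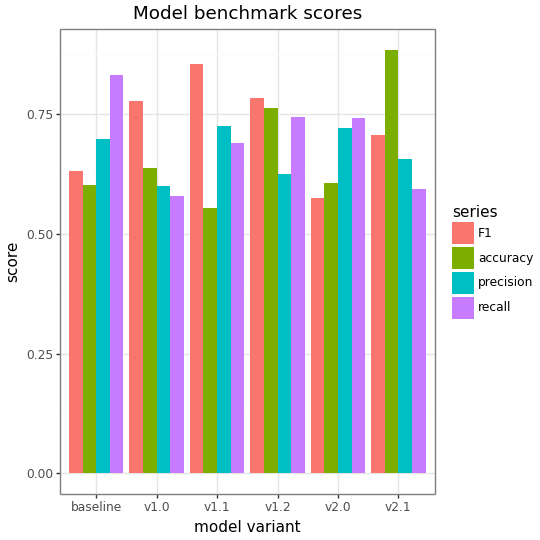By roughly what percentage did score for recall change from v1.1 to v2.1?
≈ -14.3%

v1.1 ≈ 0.7, v2.1 ≈ 0.6; (0.6 − 0.7) / 0.7 ≈ -14.3%.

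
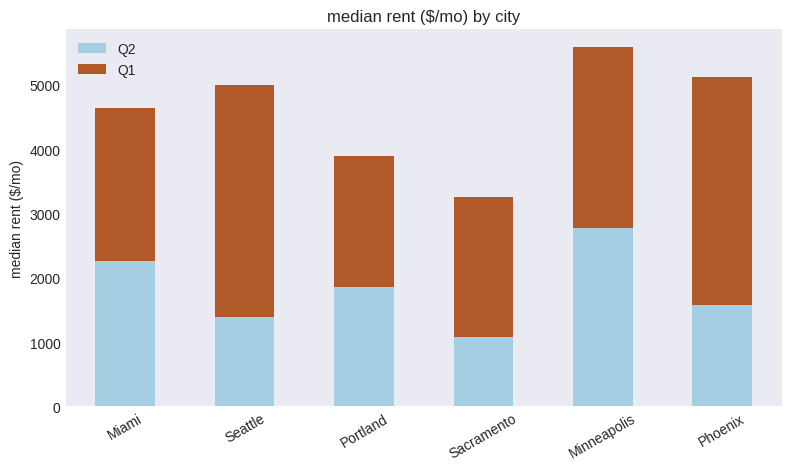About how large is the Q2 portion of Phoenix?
≈ 1500

Q2 top ≈ 1500, bottom ≈ 0; segment ≈ 1500.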